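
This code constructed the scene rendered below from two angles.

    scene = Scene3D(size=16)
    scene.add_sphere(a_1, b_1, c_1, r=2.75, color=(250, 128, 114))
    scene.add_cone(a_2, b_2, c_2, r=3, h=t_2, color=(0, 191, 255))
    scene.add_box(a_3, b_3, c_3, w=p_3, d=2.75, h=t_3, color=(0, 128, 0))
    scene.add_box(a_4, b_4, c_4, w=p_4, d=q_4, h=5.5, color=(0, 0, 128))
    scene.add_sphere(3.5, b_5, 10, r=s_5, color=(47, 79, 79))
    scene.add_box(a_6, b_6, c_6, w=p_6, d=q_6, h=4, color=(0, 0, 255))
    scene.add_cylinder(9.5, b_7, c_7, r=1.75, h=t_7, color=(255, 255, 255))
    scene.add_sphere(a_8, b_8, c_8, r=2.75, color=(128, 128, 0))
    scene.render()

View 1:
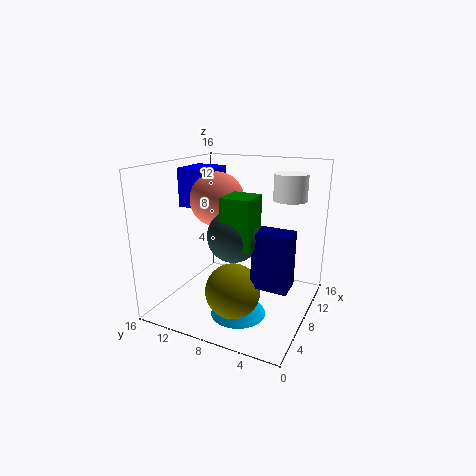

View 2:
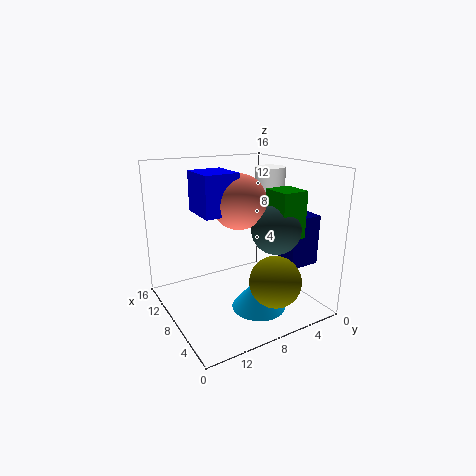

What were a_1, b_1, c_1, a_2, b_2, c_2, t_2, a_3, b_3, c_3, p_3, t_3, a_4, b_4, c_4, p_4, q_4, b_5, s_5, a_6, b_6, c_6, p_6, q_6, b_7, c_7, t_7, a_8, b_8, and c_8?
a_1 = 5.75, b_1 = 9.25, c_1 = 12.75, a_2 = 5.5, b_2 = 6.75, c_2 = 0.25, t_2 = 3.75, a_3 = 1.75, b_3 = 4, c_3 = 9.25, p_3 = 3, t_3 = 4.75, a_4 = 3, b_4 = 0.75, c_4 = 5.25, p_4 = 2.5, q_4 = 3.5, b_5 = 6.25, s_5 = 2.5, a_6 = 4.75, b_6 = 9.75, c_6 = 11.75, p_6 = 4, q_6 = 3.5, b_7 = 2.75, c_7 = 12.5, t_7 = 2.75, a_8 = 3.25, b_8 = 6.25, c_8 = 4.25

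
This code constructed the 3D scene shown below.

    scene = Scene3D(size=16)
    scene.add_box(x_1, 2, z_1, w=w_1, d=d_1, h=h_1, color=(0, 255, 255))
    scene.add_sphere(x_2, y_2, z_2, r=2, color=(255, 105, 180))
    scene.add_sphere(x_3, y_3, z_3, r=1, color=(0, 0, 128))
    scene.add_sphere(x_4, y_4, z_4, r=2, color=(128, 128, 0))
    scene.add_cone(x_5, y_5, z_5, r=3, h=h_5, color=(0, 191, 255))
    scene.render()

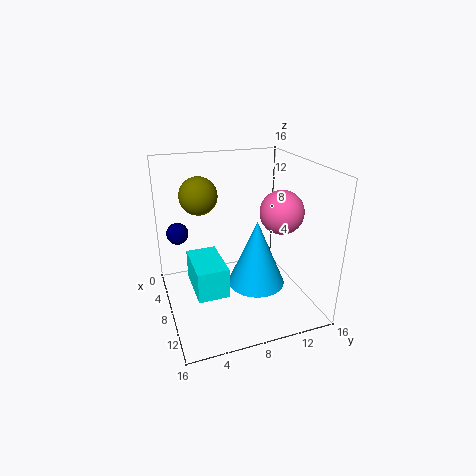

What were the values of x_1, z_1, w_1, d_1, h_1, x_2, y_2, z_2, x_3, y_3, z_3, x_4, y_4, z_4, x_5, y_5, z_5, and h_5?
x_1 = 9
z_1 = 5
w_1 = 5
d_1 = 3
h_1 = 3
x_2 = 14
y_2 = 10
z_2 = 13
x_3 = 11
y_3 = 1
z_3 = 11
x_4 = 7
y_4 = 4
z_4 = 13
x_5 = 11
y_5 = 9
z_5 = 4
h_5 = 7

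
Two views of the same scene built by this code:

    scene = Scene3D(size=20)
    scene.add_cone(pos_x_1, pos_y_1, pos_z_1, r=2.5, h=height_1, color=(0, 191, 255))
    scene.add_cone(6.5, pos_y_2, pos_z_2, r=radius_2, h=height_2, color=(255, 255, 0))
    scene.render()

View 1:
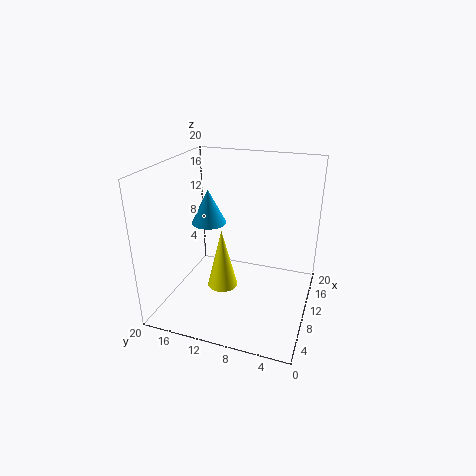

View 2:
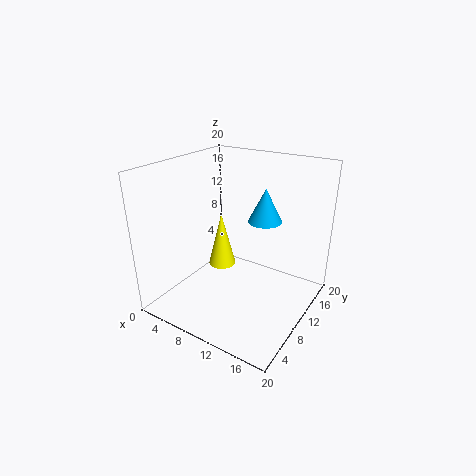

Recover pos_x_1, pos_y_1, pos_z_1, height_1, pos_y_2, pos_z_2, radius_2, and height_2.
pos_x_1 = 11.5, pos_y_1 = 15, pos_z_1 = 11, height_1 = 5, pos_y_2 = 11, pos_z_2 = 4.5, radius_2 = 2, height_2 = 8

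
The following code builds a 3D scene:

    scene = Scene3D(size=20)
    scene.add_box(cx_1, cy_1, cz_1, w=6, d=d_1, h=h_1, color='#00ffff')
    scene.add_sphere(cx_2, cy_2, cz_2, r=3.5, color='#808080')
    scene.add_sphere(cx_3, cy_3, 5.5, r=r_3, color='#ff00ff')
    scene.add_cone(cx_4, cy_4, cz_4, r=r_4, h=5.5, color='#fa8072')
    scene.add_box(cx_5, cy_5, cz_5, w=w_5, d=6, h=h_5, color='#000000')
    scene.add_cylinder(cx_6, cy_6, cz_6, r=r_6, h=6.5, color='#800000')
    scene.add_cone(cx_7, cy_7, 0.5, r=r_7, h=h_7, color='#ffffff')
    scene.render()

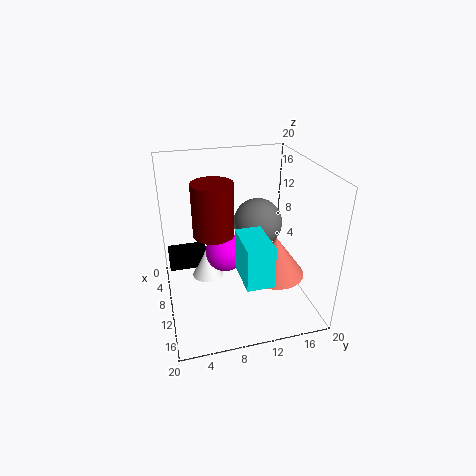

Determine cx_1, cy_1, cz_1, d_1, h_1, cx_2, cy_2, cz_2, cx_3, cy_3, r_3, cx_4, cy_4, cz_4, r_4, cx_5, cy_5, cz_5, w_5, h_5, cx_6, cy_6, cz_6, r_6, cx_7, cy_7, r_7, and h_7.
cx_1 = 12; cy_1 = 9; cz_1 = 7; d_1 = 3.5; h_1 = 5.5; cx_2 = 8; cy_2 = 13.5; cz_2 = 11; cx_3 = 6; cy_3 = 9; r_3 = 3; cx_4 = 13; cy_4 = 14.5; cz_4 = 5.5; r_4 = 4; cx_5 = 1; cy_5 = 0.5; cz_5 = 2; w_5 = 3; h_5 = 3; cx_6 = 13.5; cy_6 = 6; cz_6 = 13; r_6 = 2.5; cx_7 = 4; cy_7 = 6.5; r_7 = 2.5; h_7 = 5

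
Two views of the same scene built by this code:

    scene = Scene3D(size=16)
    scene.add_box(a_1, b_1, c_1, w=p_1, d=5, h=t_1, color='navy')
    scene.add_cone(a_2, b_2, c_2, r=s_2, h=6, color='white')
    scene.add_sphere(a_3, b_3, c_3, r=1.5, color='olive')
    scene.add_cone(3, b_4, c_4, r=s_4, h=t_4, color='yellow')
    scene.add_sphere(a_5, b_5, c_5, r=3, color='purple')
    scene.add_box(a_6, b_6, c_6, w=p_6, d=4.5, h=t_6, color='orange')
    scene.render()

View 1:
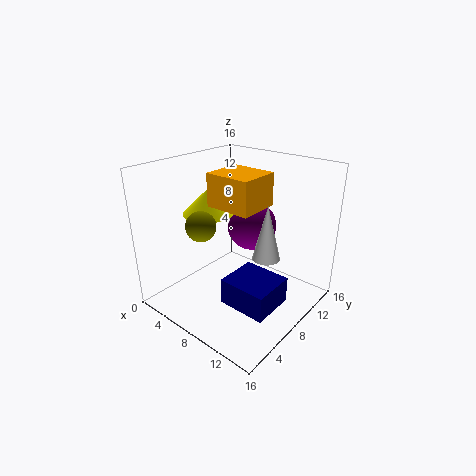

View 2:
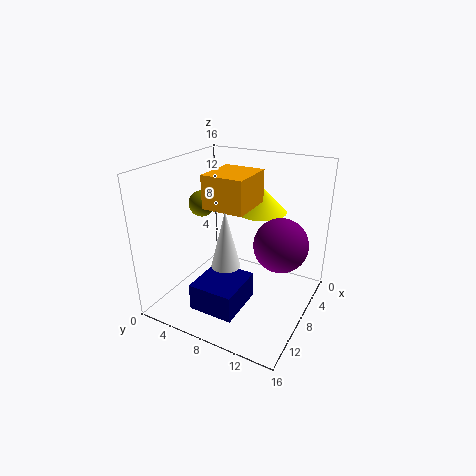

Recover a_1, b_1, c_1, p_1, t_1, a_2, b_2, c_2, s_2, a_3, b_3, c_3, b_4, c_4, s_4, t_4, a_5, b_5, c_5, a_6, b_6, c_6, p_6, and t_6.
a_1 = 8; b_1 = 5; c_1 = 1; p_1 = 5.5; t_1 = 3; a_2 = 11.5; b_2 = 8.5; c_2 = 6.5; s_2 = 1.5; a_3 = 7.5; b_3 = 3; c_3 = 11; b_4 = 8.5; c_4 = 9.5; s_4 = 3; t_4 = 3; a_5 = 6.5; b_5 = 12.5; c_5 = 7.5; a_6 = 6; b_6 = 5.5; c_6 = 12; p_6 = 5; t_6 = 3.5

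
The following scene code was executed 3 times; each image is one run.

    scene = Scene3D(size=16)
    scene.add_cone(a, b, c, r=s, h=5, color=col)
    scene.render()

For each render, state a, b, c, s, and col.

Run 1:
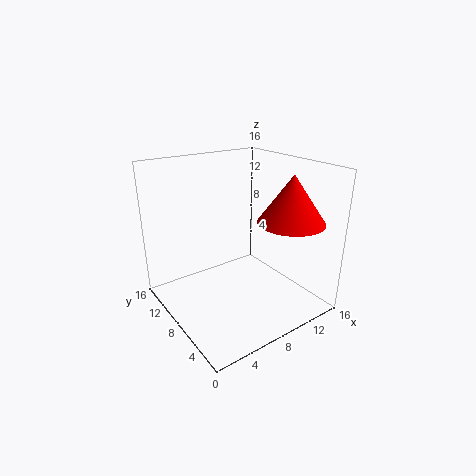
a = 11.5; b = 3.5; c = 10.5; s = 3.5; col = 'red'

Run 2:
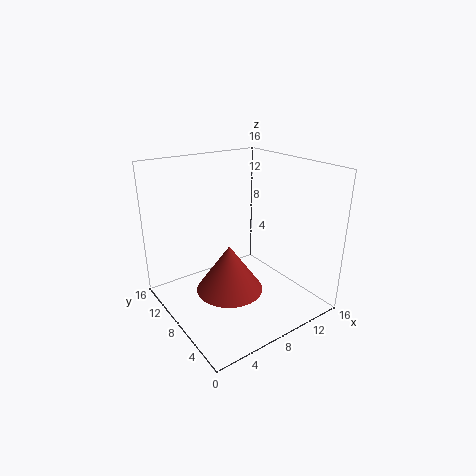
a = 5.5; b = 6; c = 3.5; s = 3.5; col = 'brown'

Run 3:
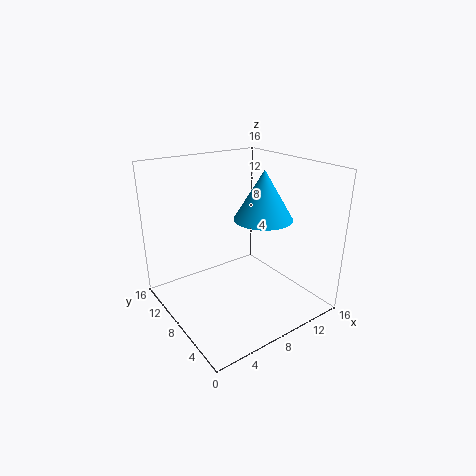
a = 9; b = 5; c = 11; s = 3; col = 'deepskyblue'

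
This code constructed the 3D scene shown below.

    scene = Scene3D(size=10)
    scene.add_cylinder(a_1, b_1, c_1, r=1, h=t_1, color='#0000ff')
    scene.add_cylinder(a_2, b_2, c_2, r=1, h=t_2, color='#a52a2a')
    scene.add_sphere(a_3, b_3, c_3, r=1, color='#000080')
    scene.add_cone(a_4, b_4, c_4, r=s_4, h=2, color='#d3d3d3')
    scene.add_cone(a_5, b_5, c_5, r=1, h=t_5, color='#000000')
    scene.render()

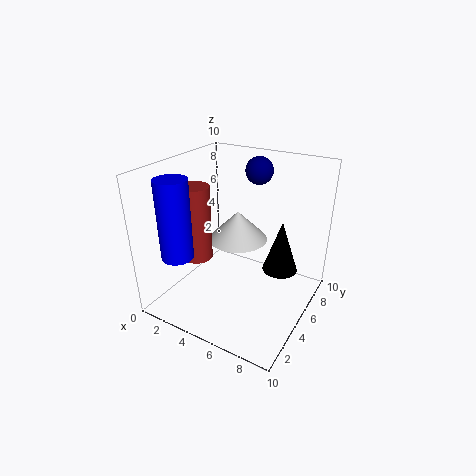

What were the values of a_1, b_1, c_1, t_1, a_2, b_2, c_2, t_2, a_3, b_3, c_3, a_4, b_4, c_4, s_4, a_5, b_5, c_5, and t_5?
a_1 = 3; b_1 = 1; c_1 = 5; t_1 = 5; a_2 = 3; b_2 = 3; c_2 = 4; t_2 = 5; a_3 = 5; b_3 = 8; c_3 = 9; a_4 = 5; b_4 = 5; c_4 = 5; s_4 = 2; a_5 = 9; b_5 = 3; c_5 = 5; t_5 = 3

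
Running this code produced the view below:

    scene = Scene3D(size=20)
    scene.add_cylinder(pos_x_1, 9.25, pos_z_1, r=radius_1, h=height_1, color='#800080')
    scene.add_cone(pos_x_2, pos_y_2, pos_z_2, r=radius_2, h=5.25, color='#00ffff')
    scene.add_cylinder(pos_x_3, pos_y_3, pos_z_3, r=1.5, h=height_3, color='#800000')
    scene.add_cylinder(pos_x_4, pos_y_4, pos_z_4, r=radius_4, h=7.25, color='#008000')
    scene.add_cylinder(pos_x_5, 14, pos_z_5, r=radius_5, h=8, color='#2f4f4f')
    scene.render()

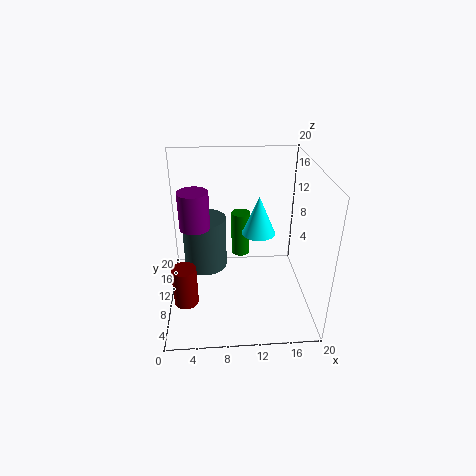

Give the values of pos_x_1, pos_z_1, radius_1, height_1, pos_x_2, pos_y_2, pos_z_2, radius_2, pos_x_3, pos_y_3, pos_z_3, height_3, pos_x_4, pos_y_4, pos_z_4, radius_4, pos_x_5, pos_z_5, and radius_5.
pos_x_1 = 4.25
pos_z_1 = 12.25
radius_1 = 2
height_1 = 5
pos_x_2 = 12.75
pos_y_2 = 9.5
pos_z_2 = 11
radius_2 = 2.25
pos_x_3 = 3
pos_y_3 = 3.25
pos_z_3 = 5
height_3 = 5
pos_x_4 = 11
pos_y_4 = 17.5
pos_z_4 = 3
radius_4 = 1.5
pos_x_5 = 5.25
pos_z_5 = 3.25
radius_5 = 3.25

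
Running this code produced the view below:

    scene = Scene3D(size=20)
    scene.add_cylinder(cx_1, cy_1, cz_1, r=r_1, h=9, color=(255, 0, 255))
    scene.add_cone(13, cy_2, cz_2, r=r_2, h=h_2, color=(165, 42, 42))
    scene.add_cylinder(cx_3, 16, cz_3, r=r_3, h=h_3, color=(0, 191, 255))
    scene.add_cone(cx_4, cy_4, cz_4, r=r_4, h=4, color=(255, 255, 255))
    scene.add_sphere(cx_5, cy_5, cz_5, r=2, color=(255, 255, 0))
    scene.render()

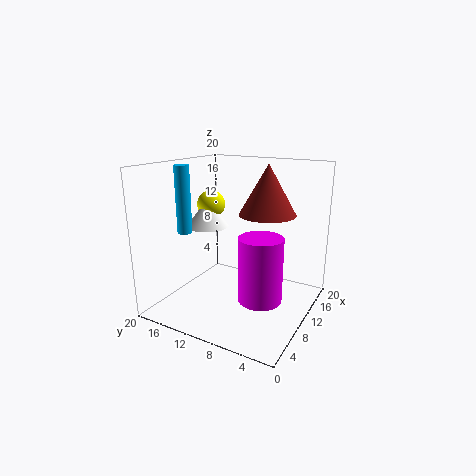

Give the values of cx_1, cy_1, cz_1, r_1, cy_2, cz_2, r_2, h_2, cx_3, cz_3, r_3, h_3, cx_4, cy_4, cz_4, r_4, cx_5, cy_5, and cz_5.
cx_1 = 9; cy_1 = 6; cz_1 = 2; r_1 = 3; cy_2 = 7; cz_2 = 13; r_2 = 4; h_2 = 7; cx_3 = 6; cz_3 = 11; r_3 = 1; h_3 = 9; cx_4 = 10; cy_4 = 15; cz_4 = 11; r_4 = 3; cx_5 = 11; cy_5 = 15; cz_5 = 14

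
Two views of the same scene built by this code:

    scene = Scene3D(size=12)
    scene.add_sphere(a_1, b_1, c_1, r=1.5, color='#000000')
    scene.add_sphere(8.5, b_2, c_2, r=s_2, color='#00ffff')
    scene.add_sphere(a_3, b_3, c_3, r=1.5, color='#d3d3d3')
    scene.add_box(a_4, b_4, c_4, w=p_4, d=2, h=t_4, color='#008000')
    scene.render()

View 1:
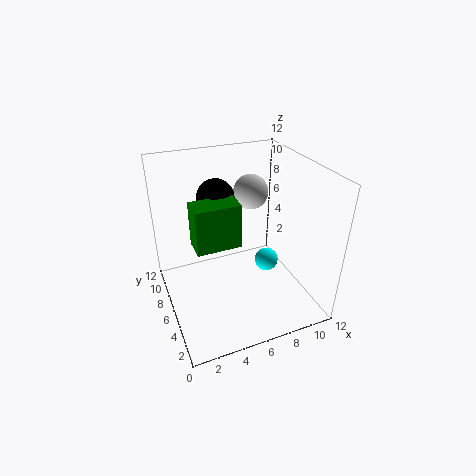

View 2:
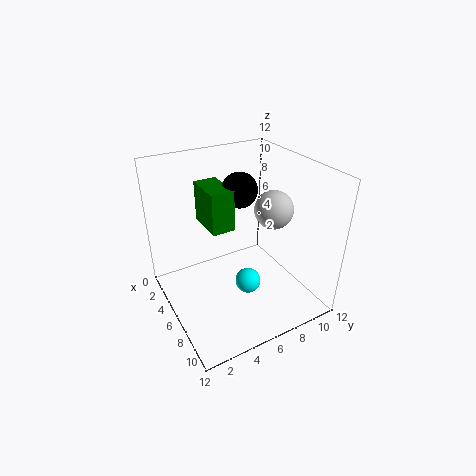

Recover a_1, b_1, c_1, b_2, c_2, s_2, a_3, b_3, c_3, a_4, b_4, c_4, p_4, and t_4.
a_1 = 4.5
b_1 = 7
c_1 = 9.5
b_2 = 5.5
c_2 = 3.5
s_2 = 1
a_3 = 8
b_3 = 8
c_3 = 9
a_4 = 2
b_4 = 4
c_4 = 6.5
p_4 = 3.5
t_4 = 3.5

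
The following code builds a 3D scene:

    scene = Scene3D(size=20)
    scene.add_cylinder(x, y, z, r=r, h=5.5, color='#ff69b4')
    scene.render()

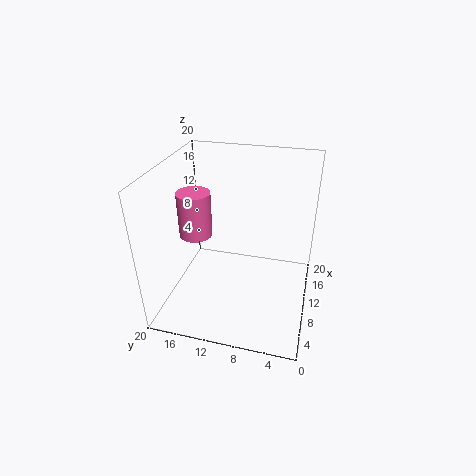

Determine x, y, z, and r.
x = 5
y = 14
z = 13
r = 2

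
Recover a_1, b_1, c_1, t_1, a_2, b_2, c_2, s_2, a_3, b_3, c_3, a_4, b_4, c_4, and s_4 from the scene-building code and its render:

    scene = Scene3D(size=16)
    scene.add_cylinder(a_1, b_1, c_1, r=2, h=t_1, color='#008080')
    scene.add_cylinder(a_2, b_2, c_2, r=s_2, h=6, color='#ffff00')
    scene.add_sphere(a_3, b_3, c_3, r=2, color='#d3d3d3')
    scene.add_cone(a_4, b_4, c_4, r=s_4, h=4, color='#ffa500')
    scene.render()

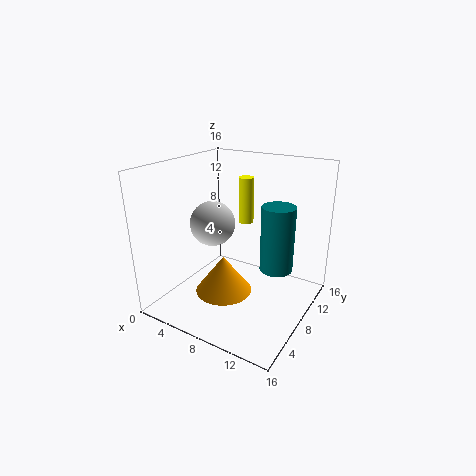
a_1 = 11; b_1 = 12; c_1 = 3; t_1 = 8; a_2 = 5; b_2 = 15; c_2 = 7; s_2 = 1; a_3 = 9; b_3 = 2; c_3 = 12; a_4 = 8; b_4 = 5; c_4 = 3; s_4 = 3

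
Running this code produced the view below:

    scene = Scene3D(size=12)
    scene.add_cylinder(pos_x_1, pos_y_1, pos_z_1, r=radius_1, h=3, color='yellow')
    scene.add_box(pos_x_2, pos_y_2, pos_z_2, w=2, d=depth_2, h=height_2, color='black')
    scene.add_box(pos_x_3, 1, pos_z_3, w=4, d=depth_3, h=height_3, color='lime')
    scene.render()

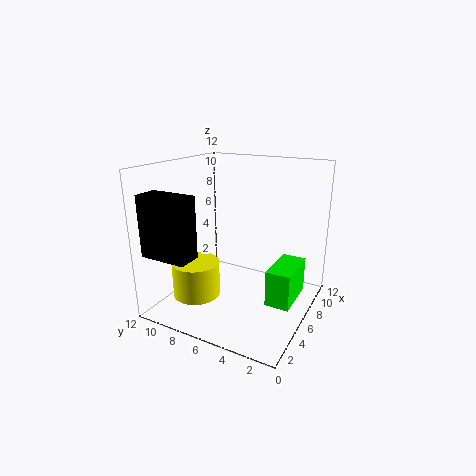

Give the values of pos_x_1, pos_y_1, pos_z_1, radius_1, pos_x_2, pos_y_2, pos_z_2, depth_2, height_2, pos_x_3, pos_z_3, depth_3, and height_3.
pos_x_1 = 4; pos_y_1 = 9; pos_z_1 = 1; radius_1 = 2; pos_x_2 = 1; pos_y_2 = 8; pos_z_2 = 5; depth_2 = 4; height_2 = 5; pos_x_3 = 5; pos_z_3 = 1; depth_3 = 2; height_3 = 3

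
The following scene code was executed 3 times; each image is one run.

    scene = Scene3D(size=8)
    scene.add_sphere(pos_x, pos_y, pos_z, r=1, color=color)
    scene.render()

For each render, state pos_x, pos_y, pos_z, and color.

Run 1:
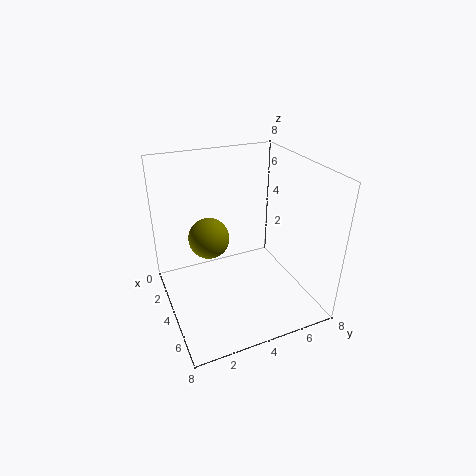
pos_x = 5, pos_y = 2, pos_z = 5, color = 'olive'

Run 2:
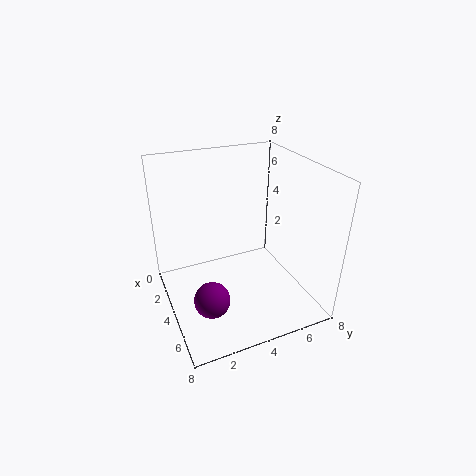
pos_x = 5, pos_y = 2, pos_z = 1, color = 'purple'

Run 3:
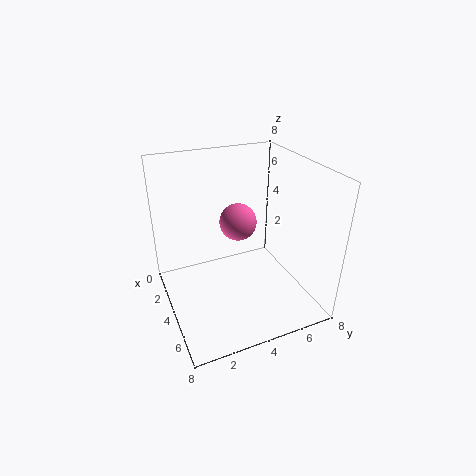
pos_x = 4, pos_y = 4, pos_z = 5, color = 'hotpink'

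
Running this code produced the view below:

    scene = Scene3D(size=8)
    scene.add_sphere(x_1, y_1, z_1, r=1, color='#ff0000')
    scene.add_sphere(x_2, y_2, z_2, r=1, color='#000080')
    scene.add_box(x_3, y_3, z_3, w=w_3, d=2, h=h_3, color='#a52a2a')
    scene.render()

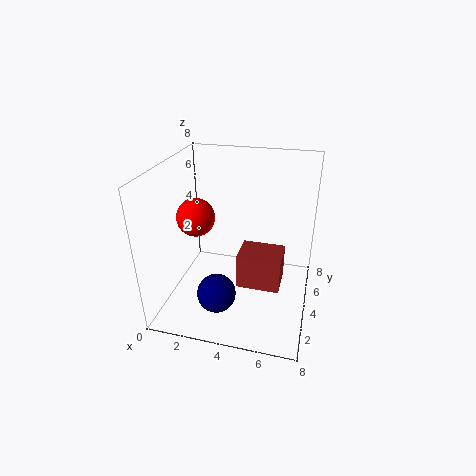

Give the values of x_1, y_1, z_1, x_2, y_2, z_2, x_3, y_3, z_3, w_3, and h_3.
x_1 = 2; y_1 = 3; z_1 = 5.5; x_2 = 3.5; y_2 = 1.5; z_2 = 2; x_3 = 4; y_3 = 3.5; z_3 = 1; w_3 = 2.5; h_3 = 2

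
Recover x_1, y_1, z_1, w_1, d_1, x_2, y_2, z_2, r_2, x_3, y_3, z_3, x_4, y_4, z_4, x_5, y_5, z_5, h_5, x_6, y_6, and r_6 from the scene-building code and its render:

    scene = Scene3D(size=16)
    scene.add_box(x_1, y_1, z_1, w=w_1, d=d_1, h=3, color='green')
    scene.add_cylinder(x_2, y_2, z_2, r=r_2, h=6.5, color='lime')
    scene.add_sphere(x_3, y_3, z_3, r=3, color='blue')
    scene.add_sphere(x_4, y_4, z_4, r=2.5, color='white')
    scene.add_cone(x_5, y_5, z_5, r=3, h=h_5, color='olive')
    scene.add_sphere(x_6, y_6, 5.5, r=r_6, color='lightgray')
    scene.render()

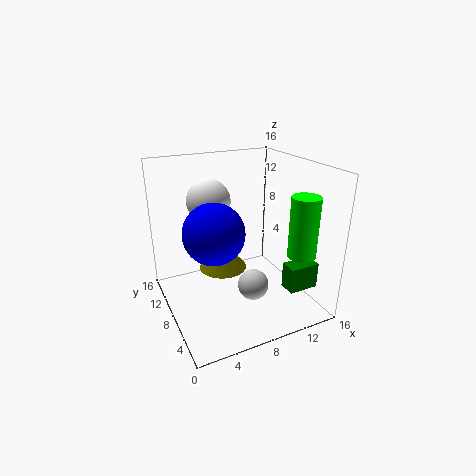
x_1 = 12.5
y_1 = 3.5
z_1 = 2
w_1 = 3.5
d_1 = 2
x_2 = 13
y_2 = 3
z_2 = 7
r_2 = 1.5
x_3 = 4
y_3 = 5
z_3 = 10.5
x_4 = 6
y_4 = 11.5
z_4 = 11.5
x_5 = 8
y_5 = 12.5
z_5 = 2
h_5 = 3.5
x_6 = 7
y_6 = 2.5
r_6 = 1.5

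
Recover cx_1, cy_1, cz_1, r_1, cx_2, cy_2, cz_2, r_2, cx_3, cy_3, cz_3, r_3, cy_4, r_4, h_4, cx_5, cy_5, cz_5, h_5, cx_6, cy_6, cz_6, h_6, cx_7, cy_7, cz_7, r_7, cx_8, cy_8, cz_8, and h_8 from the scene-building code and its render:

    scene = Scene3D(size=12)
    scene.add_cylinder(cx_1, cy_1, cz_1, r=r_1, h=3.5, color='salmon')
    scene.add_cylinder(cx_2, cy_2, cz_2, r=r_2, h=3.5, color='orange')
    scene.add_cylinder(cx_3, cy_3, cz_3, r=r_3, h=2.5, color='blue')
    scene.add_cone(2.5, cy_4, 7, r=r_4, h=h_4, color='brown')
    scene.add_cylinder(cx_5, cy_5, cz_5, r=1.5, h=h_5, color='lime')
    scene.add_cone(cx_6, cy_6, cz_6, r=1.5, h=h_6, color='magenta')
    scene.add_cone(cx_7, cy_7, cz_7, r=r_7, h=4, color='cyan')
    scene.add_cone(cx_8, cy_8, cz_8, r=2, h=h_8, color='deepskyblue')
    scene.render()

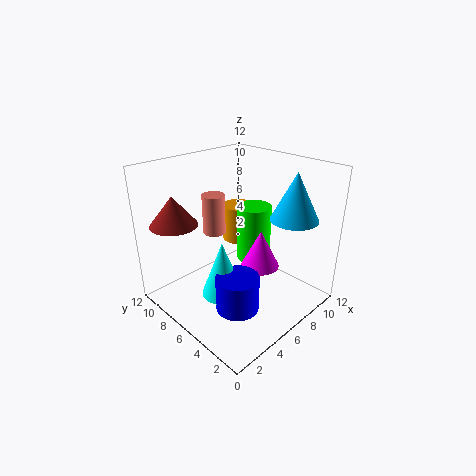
cx_1 = 6
cy_1 = 9
cz_1 = 5.5
r_1 = 1
cx_2 = 9.5
cy_2 = 9.5
cz_2 = 3.5
r_2 = 1.5
cx_3 = 2
cy_3 = 2
cz_3 = 3.5
r_3 = 1.5
cy_4 = 10
r_4 = 2
h_4 = 2.5
cx_5 = 8.5
cy_5 = 6.5
cz_5 = 3
h_5 = 5
cx_6 = 6
cy_6 = 3.5
cz_6 = 4.5
h_6 = 3
cx_7 = 2
cy_7 = 3.5
cz_7 = 4
r_7 = 1.5
cx_8 = 9.5
cy_8 = 3
cz_8 = 7.5
h_8 = 4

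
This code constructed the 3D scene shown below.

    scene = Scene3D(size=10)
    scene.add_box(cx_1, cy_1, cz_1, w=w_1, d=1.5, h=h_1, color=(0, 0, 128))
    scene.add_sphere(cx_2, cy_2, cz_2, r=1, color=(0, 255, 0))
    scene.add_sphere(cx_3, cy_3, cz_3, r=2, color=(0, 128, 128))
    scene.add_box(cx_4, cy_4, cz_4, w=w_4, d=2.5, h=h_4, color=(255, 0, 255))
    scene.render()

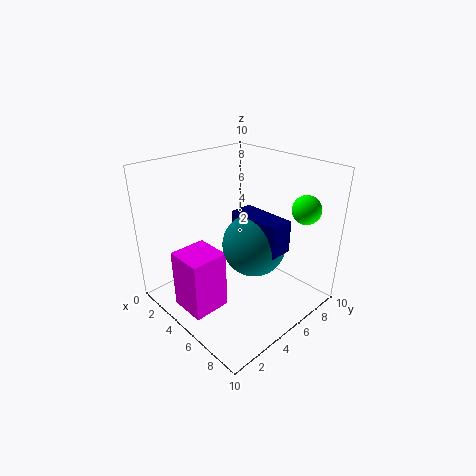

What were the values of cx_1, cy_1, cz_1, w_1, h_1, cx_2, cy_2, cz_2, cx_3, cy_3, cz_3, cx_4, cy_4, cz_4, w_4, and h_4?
cx_1 = 5.5, cy_1 = 4, cz_1 = 5.5, w_1 = 3.5, h_1 = 2, cx_2 = 8, cy_2 = 8.5, cz_2 = 7, cx_3 = 7, cy_3 = 4.5, cz_3 = 5.5, cx_4 = 3.5, cy_4 = 0.5, cz_4 = 1, w_4 = 2.5, h_4 = 4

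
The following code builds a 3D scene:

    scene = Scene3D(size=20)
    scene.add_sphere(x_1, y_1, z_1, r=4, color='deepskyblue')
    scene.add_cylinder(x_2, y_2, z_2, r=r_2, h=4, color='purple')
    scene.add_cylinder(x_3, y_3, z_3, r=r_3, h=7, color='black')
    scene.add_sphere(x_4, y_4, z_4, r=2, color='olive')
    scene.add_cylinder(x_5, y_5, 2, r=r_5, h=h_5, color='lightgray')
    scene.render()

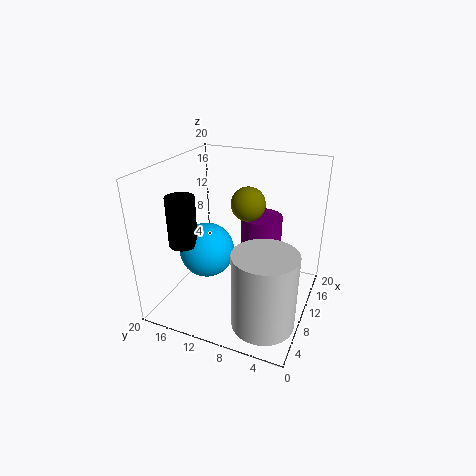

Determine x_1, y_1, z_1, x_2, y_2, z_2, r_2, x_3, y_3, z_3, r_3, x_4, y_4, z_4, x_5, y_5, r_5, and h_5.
x_1 = 10
y_1 = 15
z_1 = 7
x_2 = 14
y_2 = 8
z_2 = 8
r_2 = 3
x_3 = 7
y_3 = 17
z_3 = 9
r_3 = 2
x_4 = 6
y_4 = 7
z_4 = 17
x_5 = 4
y_5 = 4
r_5 = 4
h_5 = 10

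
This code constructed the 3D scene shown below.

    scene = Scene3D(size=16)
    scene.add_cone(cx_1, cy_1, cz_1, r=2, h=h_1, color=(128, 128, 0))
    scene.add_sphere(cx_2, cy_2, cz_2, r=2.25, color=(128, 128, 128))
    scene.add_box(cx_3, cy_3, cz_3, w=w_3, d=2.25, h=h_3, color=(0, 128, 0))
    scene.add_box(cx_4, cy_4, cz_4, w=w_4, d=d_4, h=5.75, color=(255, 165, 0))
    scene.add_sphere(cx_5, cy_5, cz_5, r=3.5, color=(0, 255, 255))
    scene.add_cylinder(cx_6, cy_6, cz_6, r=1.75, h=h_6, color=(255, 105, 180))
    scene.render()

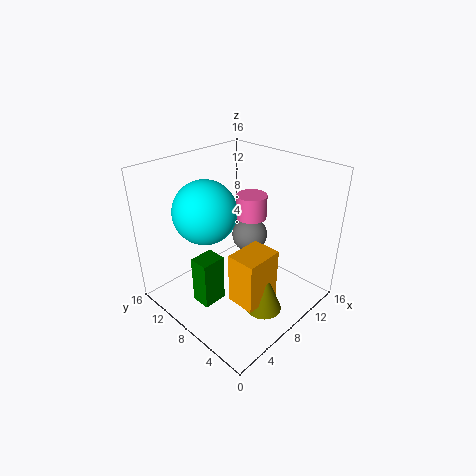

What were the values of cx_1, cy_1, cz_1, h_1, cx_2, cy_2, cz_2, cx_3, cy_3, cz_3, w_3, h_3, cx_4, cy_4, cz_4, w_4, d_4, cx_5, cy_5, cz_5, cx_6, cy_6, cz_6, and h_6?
cx_1 = 7.75; cy_1 = 3.75; cz_1 = 0.75; h_1 = 5; cx_2 = 13; cy_2 = 10.75; cz_2 = 5.25; cx_3 = 3; cy_3 = 8; cz_3 = 1; w_3 = 2.75; h_3 = 5.5; cx_4 = 5; cy_4 = 3.25; cz_4 = 2; w_4 = 4.25; d_4 = 3.25; cx_5 = 5.75; cy_5 = 10.75; cz_5 = 11; cx_6 = 11; cy_6 = 8.75; cz_6 = 9.25; h_6 = 2.75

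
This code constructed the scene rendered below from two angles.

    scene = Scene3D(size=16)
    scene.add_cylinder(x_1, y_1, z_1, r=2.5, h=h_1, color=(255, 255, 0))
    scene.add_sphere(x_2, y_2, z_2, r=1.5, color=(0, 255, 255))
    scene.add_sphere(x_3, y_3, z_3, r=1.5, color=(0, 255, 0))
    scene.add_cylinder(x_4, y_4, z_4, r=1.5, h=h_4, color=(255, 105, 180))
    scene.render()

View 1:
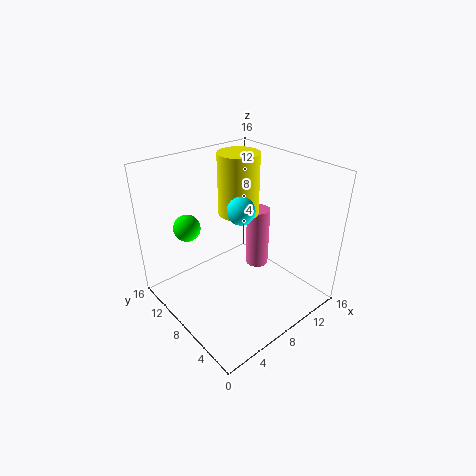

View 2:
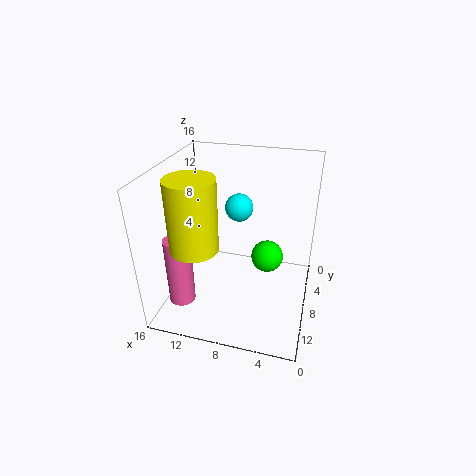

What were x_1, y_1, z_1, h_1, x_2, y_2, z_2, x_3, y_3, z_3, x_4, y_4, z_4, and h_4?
x_1 = 11.5; y_1 = 12; z_1 = 8.5; h_1 = 7.5; x_2 = 8; y_2 = 7.5; z_2 = 11.5; x_3 = 4; y_3 = 12; z_3 = 9; x_4 = 14; y_4 = 11; z_4 = 0.5; h_4 = 8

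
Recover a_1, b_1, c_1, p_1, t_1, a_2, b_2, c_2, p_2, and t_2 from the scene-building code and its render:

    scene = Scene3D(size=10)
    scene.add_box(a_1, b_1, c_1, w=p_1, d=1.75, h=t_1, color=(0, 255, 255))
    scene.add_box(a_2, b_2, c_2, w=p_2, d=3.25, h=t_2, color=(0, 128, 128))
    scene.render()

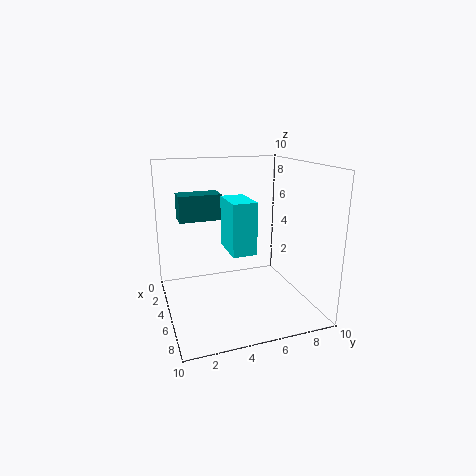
a_1 = 2.5, b_1 = 4.5, c_1 = 3.75, p_1 = 3, t_1 = 3.75, a_2 = 0.25, b_2 = 1.5, c_2 = 5.5, p_2 = 1.75, t_2 = 2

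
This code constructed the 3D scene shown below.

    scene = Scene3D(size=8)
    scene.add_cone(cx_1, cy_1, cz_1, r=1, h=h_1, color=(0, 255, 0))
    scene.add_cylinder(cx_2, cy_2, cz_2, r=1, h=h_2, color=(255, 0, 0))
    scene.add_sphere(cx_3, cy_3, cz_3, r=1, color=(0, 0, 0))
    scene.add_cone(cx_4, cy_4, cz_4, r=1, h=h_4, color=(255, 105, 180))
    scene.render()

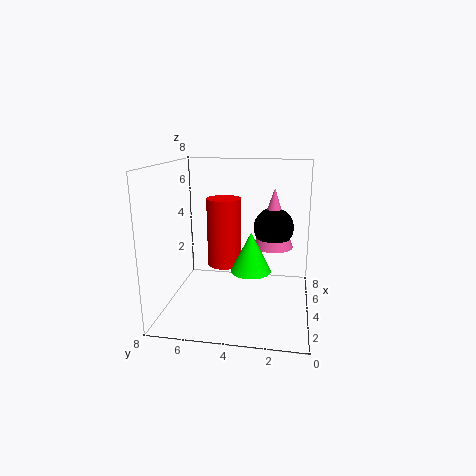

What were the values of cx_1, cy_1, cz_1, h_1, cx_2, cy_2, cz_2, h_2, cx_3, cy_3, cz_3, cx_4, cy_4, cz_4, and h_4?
cx_1 = 2
cy_1 = 3
cz_1 = 3
h_1 = 2
cx_2 = 5
cy_2 = 5
cz_2 = 2
h_2 = 4
cx_3 = 3
cy_3 = 2
cz_3 = 5
cx_4 = 3
cy_4 = 2
cz_4 = 4
h_4 = 3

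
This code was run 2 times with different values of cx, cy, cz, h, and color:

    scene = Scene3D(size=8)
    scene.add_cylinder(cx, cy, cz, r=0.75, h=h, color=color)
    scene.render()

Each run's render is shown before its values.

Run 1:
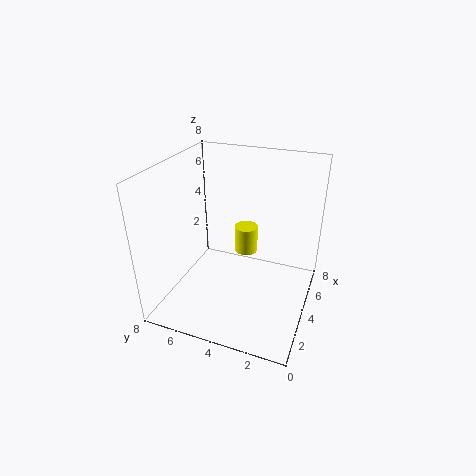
cx = 6.75
cy = 4.5
cz = 1.5
h = 1.75
color = 'yellow'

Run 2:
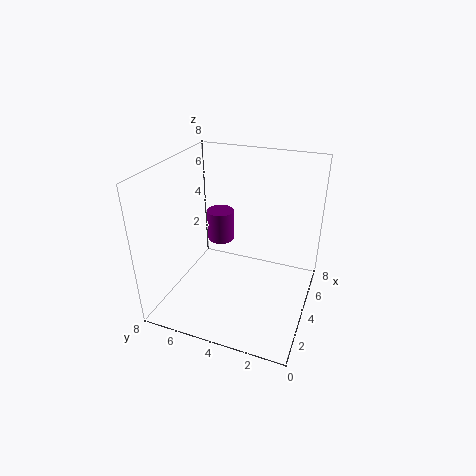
cx = 4.5
cy = 5.25
cz = 3.5
h = 1.75
color = 'purple'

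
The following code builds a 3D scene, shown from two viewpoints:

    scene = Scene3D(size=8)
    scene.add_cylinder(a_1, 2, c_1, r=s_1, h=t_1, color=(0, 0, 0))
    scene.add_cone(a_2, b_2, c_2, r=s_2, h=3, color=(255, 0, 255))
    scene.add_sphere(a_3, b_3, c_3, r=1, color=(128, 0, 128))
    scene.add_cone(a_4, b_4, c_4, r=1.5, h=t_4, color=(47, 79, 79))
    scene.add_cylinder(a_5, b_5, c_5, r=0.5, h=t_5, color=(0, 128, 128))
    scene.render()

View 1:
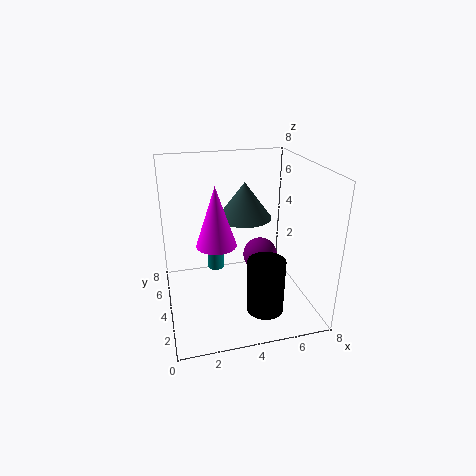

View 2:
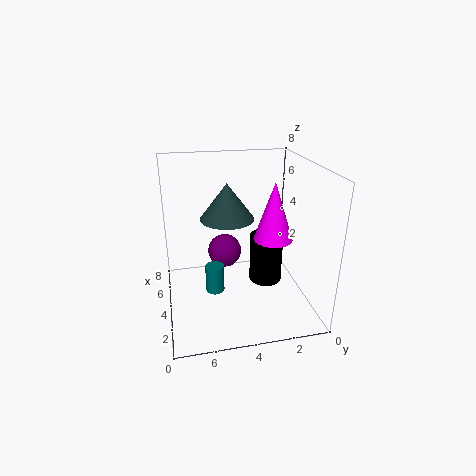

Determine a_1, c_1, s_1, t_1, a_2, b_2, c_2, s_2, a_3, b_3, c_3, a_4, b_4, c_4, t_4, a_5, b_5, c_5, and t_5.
a_1 = 5; c_1 = 0.5; s_1 = 1; t_1 = 3; a_2 = 2.5; b_2 = 2.5; c_2 = 4.5; s_2 = 1; a_3 = 5.5; b_3 = 4.5; c_3 = 2.5; a_4 = 4.5; b_4 = 4.5; c_4 = 5; t_4 = 2; a_5 = 3; b_5 = 5.5; c_5 = 1.5; t_5 = 1.5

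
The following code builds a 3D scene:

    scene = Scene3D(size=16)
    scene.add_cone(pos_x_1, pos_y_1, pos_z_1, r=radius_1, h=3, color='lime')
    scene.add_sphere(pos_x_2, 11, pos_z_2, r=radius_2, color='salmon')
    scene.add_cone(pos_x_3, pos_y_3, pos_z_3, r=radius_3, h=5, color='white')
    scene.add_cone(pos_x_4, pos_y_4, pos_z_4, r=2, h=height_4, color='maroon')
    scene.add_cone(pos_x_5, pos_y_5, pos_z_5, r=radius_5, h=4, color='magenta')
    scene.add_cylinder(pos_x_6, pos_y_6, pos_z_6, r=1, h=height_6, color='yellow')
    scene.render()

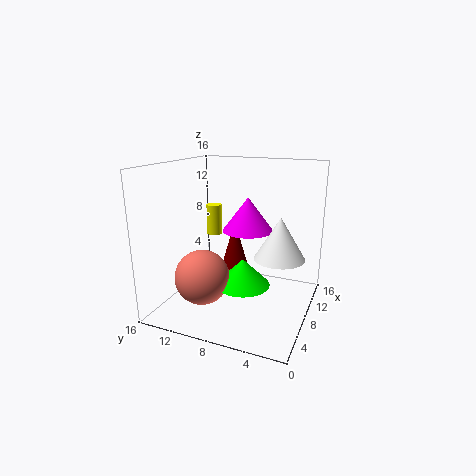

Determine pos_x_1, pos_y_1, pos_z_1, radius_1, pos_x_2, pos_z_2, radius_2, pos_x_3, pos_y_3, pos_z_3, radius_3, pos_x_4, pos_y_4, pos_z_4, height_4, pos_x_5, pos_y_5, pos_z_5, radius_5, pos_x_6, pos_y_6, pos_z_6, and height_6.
pos_x_1 = 7, pos_y_1 = 7, pos_z_1 = 3, radius_1 = 3, pos_x_2 = 5, pos_z_2 = 4, radius_2 = 3, pos_x_3 = 11, pos_y_3 = 4, pos_z_3 = 5, radius_3 = 3, pos_x_4 = 14, pos_y_4 = 11, pos_z_4 = 1, height_4 = 7, pos_x_5 = 11, pos_y_5 = 8, pos_z_5 = 8, radius_5 = 3, pos_x_6 = 14, pos_y_6 = 14, pos_z_6 = 6, height_6 = 4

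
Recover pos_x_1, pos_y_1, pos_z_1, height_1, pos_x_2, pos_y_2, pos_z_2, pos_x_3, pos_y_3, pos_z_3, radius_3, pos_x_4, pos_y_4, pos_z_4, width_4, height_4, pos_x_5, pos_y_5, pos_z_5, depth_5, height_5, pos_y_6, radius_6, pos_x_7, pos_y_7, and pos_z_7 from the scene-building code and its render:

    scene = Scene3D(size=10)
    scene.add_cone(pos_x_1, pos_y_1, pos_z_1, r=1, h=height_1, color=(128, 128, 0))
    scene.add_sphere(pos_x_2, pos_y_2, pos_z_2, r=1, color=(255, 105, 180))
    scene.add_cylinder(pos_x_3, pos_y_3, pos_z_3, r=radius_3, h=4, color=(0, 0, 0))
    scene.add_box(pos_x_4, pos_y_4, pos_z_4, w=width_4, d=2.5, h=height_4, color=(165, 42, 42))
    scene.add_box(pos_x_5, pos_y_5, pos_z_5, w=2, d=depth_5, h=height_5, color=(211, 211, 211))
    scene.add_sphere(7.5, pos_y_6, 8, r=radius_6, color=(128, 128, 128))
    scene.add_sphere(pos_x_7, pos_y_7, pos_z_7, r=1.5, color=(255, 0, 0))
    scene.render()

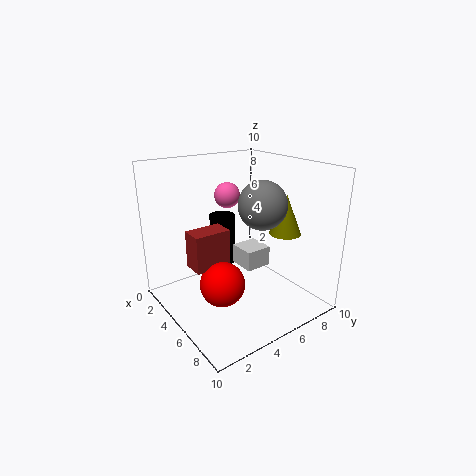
pos_x_1 = 8; pos_y_1 = 6.5; pos_z_1 = 6; height_1 = 2.5; pos_x_2 = 1.5; pos_y_2 = 6.5; pos_z_2 = 7; pos_x_3 = 1.5; pos_y_3 = 6; pos_z_3 = 1.5; radius_3 = 1; pos_x_4 = 4; pos_y_4 = 1.5; pos_z_4 = 3.5; width_4 = 1.5; height_4 = 2.5; pos_x_5 = 3; pos_y_5 = 6; pos_z_5 = 2; depth_5 = 2; height_5 = 1.5; pos_y_6 = 5; radius_6 = 1.5; pos_x_7 = 6; pos_y_7 = 3; pos_z_7 = 2.5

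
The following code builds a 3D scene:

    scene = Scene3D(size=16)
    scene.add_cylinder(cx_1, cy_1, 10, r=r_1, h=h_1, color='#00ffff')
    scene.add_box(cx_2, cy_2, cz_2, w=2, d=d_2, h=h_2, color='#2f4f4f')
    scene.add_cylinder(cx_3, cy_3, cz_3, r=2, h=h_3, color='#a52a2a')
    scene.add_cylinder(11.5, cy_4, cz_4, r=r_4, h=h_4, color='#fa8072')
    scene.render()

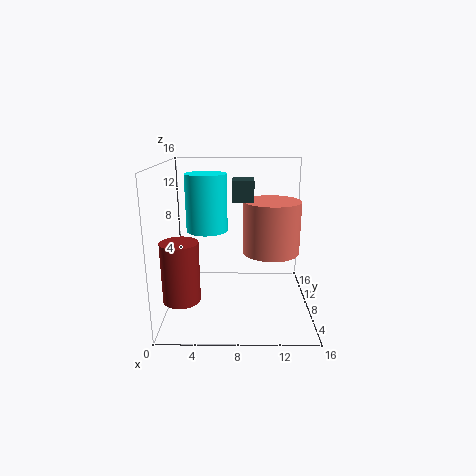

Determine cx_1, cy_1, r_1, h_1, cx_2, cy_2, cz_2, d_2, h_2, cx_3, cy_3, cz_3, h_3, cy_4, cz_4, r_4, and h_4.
cx_1 = 5, cy_1 = 4.5, r_1 = 2, h_1 = 5.5, cx_2 = 7.5, cy_2 = 3, cz_2 = 13, d_2 = 2.5, h_2 = 2, cx_3 = 2, cy_3 = 5, cz_3 = 2, h_3 = 6.5, cy_4 = 6.5, cz_4 = 7, r_4 = 3, h_4 = 5.5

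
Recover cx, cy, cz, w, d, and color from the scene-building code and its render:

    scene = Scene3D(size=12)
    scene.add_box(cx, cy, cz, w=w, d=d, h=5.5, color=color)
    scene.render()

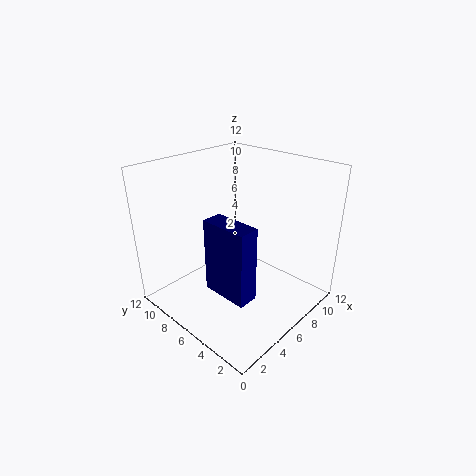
cx = 1.5
cy = 1.5
cz = 4
w = 1.5
d = 3.5
color = 'navy'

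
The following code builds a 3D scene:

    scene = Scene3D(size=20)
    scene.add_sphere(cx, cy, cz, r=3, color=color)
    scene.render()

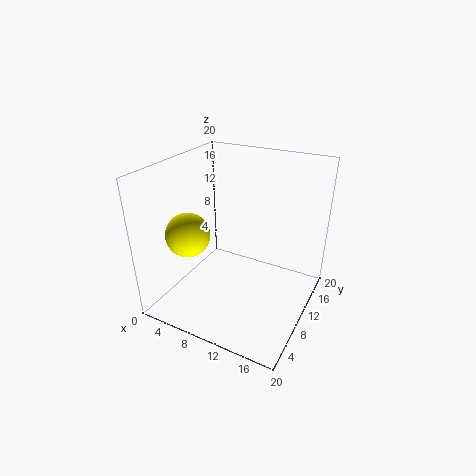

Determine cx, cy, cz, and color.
cx = 4.5, cy = 6, cz = 11, color = 'yellow'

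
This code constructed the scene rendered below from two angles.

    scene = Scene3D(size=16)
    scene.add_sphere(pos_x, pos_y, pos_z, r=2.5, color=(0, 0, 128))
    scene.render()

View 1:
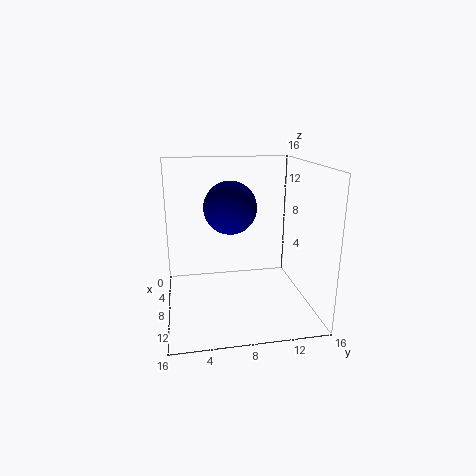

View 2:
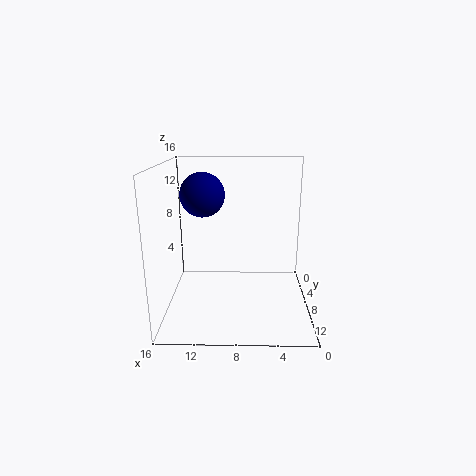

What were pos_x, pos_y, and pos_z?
pos_x = 12, pos_y = 6.5, pos_z = 12.5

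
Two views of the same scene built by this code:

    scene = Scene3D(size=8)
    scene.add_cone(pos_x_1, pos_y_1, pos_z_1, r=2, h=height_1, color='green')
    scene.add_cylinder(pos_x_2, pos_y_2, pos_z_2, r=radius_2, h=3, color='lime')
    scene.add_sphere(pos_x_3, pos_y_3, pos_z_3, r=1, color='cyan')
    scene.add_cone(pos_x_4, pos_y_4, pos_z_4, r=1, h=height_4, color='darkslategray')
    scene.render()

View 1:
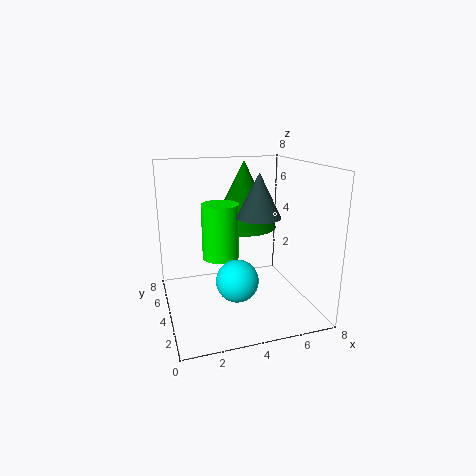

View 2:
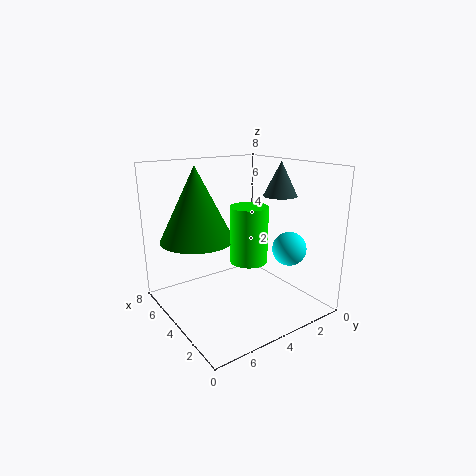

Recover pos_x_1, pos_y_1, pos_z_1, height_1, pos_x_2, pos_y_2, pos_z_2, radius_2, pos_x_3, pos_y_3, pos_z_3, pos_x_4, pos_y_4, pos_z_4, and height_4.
pos_x_1 = 5, pos_y_1 = 6, pos_z_1 = 4, height_1 = 4, pos_x_2 = 3, pos_y_2 = 4, pos_z_2 = 3, radius_2 = 1, pos_x_3 = 3, pos_y_3 = 1, pos_z_3 = 3, pos_x_4 = 4, pos_y_4 = 1, pos_z_4 = 6, height_4 = 2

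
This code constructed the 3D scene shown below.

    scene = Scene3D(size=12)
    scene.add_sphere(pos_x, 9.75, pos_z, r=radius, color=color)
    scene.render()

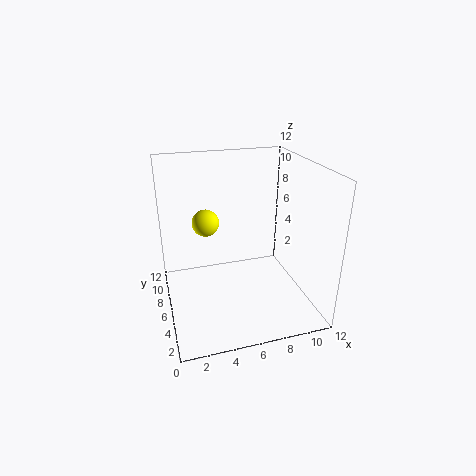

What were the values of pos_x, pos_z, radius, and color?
pos_x = 4; pos_z = 6; radius = 1.25; color = 'yellow'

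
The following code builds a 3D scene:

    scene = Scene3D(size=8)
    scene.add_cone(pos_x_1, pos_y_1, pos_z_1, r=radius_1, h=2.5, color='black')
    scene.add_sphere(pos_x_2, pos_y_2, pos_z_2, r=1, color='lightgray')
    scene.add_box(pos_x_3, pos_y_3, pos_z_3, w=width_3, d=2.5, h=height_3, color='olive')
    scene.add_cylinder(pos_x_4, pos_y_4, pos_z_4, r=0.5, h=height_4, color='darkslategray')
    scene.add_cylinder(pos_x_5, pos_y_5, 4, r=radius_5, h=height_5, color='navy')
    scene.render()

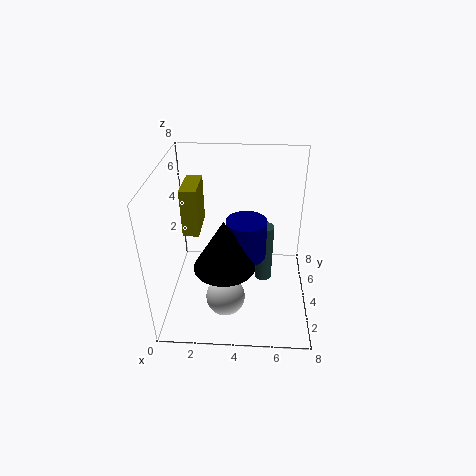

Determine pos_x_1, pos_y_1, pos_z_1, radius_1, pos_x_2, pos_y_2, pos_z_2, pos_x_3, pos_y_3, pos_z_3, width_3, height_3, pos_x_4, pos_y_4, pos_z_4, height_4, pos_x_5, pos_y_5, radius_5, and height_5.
pos_x_1 = 3.5
pos_y_1 = 1.5
pos_z_1 = 4
radius_1 = 1.5
pos_x_2 = 3.5
pos_y_2 = 1.5
pos_z_2 = 2
pos_x_3 = 0.5
pos_y_3 = 5.5
pos_z_3 = 3
width_3 = 1
height_3 = 3
pos_x_4 = 5.5
pos_y_4 = 4.5
pos_z_4 = 1
height_4 = 3.5
pos_x_5 = 4.5
pos_y_5 = 2.5
radius_5 = 1
height_5 = 2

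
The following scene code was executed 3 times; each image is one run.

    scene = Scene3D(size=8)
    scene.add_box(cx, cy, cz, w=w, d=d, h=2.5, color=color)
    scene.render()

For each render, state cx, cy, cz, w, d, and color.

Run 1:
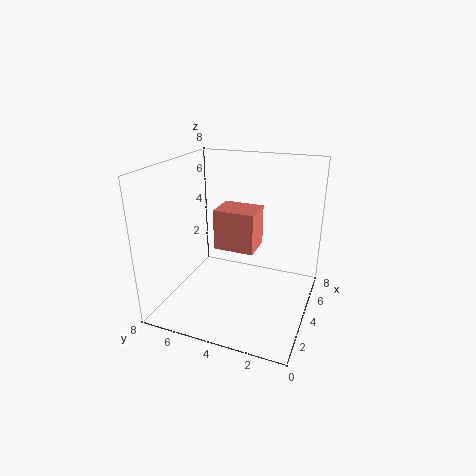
cx = 5, cy = 3.5, cz = 2.5, w = 2, d = 2.5, color = 'salmon'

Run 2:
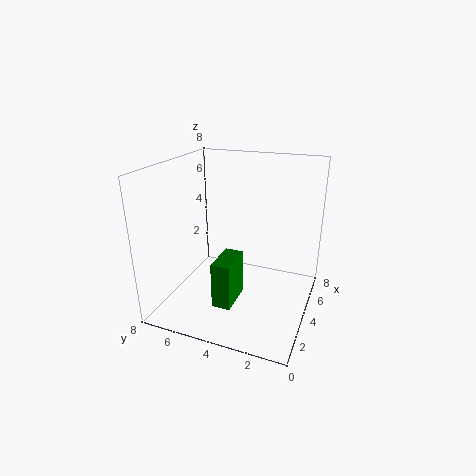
cx = 1.5, cy = 3.5, cz = 1, w = 2, d = 1, color = 'green'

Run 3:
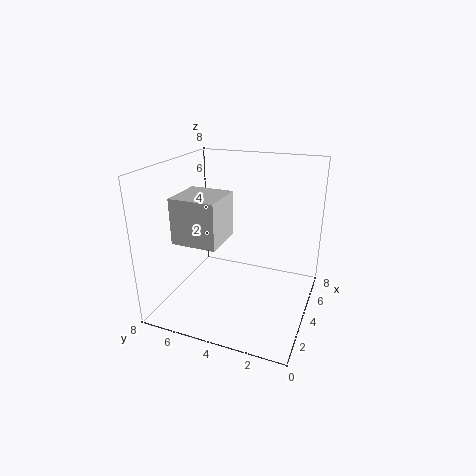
cx = 2, cy = 4.5, cz = 4, w = 2.5, d = 2.5, color = 'lightgray'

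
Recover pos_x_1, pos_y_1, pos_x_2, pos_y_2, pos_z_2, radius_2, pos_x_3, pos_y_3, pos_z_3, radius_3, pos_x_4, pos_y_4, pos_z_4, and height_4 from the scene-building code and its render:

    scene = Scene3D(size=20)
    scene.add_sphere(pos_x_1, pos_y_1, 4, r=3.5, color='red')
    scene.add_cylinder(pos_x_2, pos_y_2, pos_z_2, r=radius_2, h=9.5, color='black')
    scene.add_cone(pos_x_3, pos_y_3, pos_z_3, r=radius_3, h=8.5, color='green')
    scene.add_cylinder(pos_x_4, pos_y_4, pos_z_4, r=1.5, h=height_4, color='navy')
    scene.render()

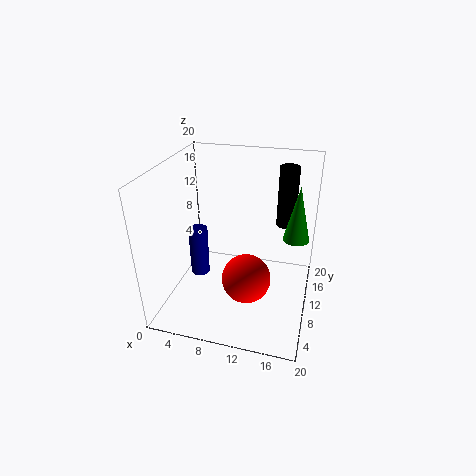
pos_x_1 = 11.5, pos_y_1 = 9, pos_x_2 = 15.5, pos_y_2 = 18.5, pos_z_2 = 8.5, radius_2 = 1.5, pos_x_3 = 17.5, pos_y_3 = 16, pos_z_3 = 7.5, radius_3 = 2, pos_x_4 = 2.5, pos_y_4 = 13.5, pos_z_4 = 0.5, height_4 = 8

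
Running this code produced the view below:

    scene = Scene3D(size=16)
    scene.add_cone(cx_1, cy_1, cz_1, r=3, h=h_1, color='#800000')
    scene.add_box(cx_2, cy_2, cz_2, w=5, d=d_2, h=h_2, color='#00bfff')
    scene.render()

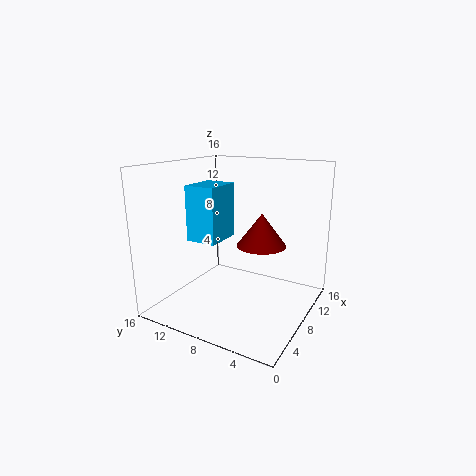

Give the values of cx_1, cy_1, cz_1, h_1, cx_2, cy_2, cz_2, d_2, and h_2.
cx_1 = 12, cy_1 = 7, cz_1 = 6, h_1 = 4, cx_2 = 9, cy_2 = 12, cz_2 = 6, d_2 = 4, h_2 = 7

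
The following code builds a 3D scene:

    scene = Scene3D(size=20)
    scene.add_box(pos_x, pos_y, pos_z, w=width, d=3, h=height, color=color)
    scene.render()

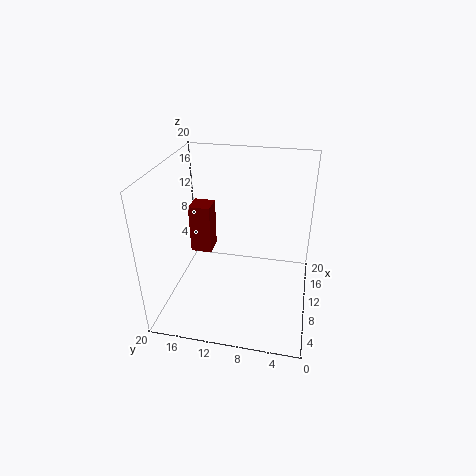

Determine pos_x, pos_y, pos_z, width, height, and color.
pos_x = 10
pos_y = 14
pos_z = 7
width = 3
height = 7
color = 'maroon'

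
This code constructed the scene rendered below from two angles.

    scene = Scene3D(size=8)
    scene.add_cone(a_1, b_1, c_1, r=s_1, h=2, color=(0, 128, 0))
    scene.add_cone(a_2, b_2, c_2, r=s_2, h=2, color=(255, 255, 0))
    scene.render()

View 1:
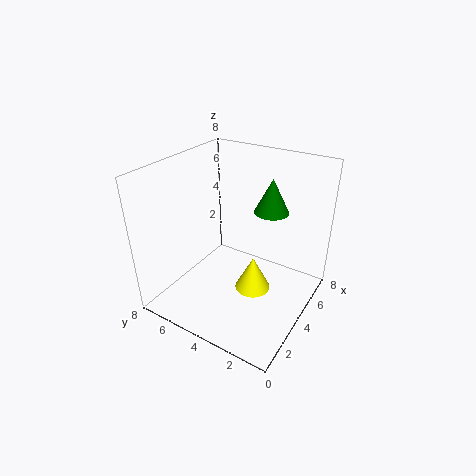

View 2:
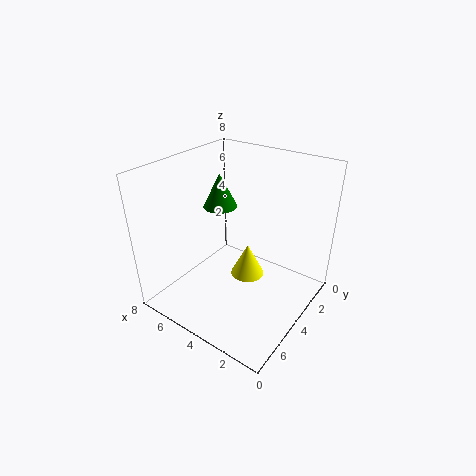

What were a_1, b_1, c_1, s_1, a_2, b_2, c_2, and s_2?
a_1 = 6; b_1 = 3; c_1 = 5; s_1 = 1; a_2 = 4; b_2 = 3; c_2 = 1; s_2 = 1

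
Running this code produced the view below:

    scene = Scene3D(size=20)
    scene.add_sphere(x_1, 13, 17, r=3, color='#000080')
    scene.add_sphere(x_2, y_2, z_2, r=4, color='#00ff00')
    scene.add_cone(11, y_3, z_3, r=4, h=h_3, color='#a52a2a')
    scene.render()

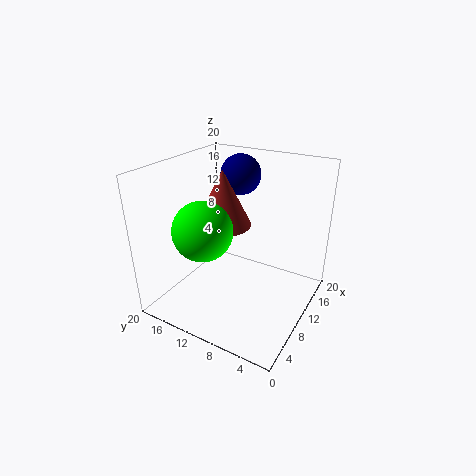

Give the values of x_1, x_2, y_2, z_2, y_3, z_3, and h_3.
x_1 = 16, x_2 = 6, y_2 = 13, z_2 = 12, y_3 = 13, z_3 = 11, h_3 = 8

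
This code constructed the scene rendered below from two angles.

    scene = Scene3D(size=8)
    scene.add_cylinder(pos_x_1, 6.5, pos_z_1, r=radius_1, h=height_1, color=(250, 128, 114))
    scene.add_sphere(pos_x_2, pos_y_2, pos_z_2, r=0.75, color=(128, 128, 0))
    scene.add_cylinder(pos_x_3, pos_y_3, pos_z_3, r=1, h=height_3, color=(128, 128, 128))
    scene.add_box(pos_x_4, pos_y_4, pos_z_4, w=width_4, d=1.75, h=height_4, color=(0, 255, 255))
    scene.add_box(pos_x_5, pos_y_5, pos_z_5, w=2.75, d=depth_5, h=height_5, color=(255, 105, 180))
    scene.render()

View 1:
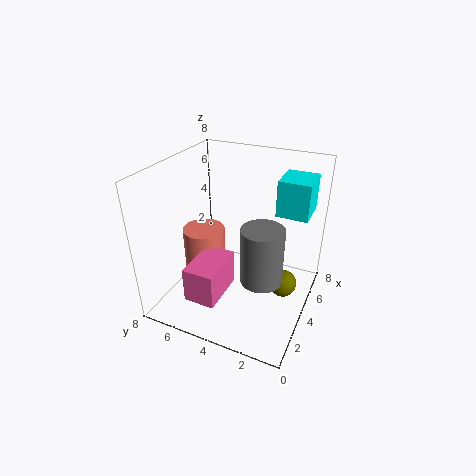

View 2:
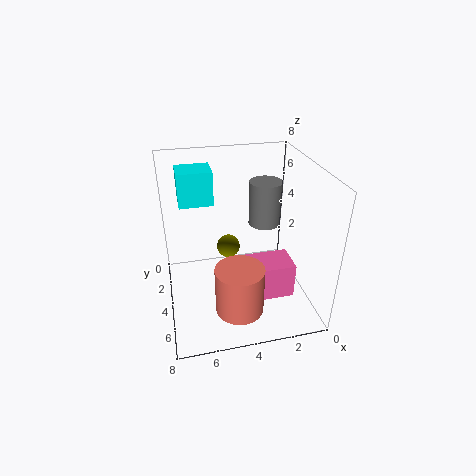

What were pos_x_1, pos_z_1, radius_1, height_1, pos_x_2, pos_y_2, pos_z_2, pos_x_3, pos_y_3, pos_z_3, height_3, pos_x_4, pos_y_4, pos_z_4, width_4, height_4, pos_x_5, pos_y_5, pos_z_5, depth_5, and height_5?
pos_x_1 = 4.5
pos_z_1 = 1.25
radius_1 = 1.25
height_1 = 2.5
pos_x_2 = 4
pos_y_2 = 1.25
pos_z_2 = 1.75
pos_x_3 = 1.75
pos_y_3 = 1.75
pos_z_3 = 3.5
height_3 = 2.75
pos_x_4 = 5
pos_y_4 = 0.5
pos_z_4 = 5.25
width_4 = 2
height_4 = 2
pos_x_5 = 1.25
pos_y_5 = 4.25
pos_z_5 = 1
depth_5 = 1.75
height_5 = 2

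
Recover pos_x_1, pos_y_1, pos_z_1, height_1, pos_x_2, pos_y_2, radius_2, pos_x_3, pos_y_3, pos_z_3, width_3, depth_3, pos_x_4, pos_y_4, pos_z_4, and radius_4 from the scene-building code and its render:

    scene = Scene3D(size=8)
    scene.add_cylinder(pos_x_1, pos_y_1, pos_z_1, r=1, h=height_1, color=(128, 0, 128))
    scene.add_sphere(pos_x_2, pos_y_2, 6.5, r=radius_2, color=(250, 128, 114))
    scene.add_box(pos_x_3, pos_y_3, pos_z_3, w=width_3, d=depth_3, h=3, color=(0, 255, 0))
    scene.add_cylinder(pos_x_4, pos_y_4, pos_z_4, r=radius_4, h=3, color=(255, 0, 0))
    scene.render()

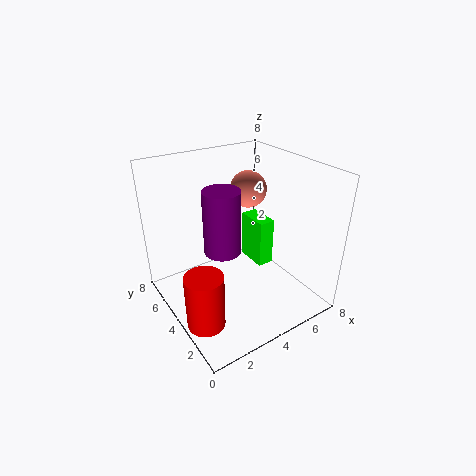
pos_x_1 = 3
pos_y_1 = 4
pos_z_1 = 3.5
height_1 = 3.5
pos_x_2 = 5
pos_y_2 = 4.5
radius_2 = 1
pos_x_3 = 6
pos_y_3 = 4.5
pos_z_3 = 1
width_3 = 1
depth_3 = 2
pos_x_4 = 1
pos_y_4 = 2.5
pos_z_4 = 0.5
radius_4 = 1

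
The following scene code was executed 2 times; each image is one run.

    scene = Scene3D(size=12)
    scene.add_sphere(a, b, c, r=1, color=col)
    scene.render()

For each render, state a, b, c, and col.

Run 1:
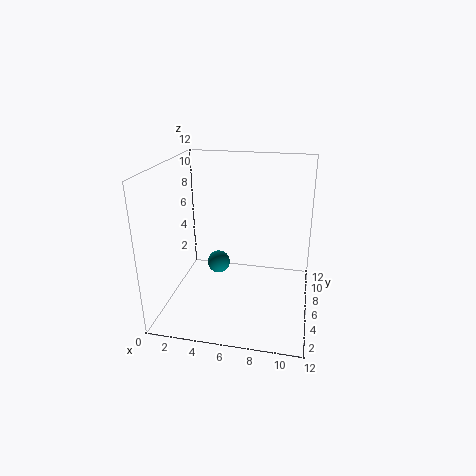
a = 4
b = 7
c = 3
col = 'teal'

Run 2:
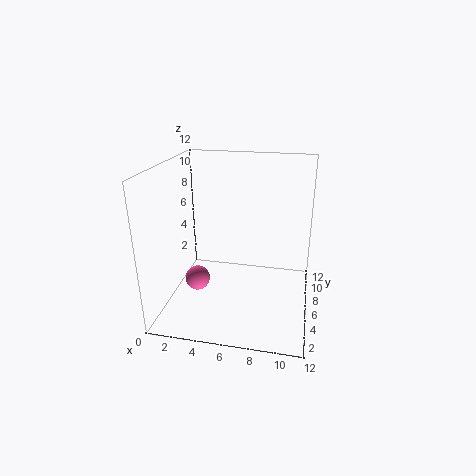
a = 3
b = 4
c = 3
col = 'hotpink'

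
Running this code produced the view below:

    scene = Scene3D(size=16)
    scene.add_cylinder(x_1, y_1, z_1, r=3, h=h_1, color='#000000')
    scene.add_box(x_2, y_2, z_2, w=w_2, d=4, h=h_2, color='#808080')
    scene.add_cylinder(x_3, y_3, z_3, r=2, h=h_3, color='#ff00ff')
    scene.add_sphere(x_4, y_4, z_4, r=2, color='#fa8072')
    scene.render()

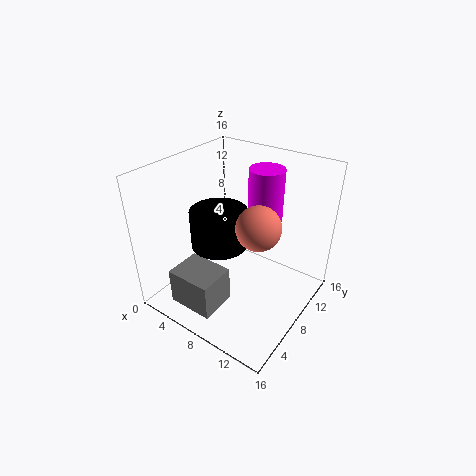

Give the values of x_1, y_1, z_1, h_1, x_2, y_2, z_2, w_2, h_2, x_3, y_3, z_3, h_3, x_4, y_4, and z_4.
x_1 = 7; y_1 = 6; z_1 = 8; h_1 = 4; x_2 = 4; y_2 = 1; z_2 = 2; w_2 = 5; h_2 = 4; x_3 = 9; y_3 = 12; z_3 = 9; h_3 = 6; x_4 = 13; y_4 = 4; z_4 = 13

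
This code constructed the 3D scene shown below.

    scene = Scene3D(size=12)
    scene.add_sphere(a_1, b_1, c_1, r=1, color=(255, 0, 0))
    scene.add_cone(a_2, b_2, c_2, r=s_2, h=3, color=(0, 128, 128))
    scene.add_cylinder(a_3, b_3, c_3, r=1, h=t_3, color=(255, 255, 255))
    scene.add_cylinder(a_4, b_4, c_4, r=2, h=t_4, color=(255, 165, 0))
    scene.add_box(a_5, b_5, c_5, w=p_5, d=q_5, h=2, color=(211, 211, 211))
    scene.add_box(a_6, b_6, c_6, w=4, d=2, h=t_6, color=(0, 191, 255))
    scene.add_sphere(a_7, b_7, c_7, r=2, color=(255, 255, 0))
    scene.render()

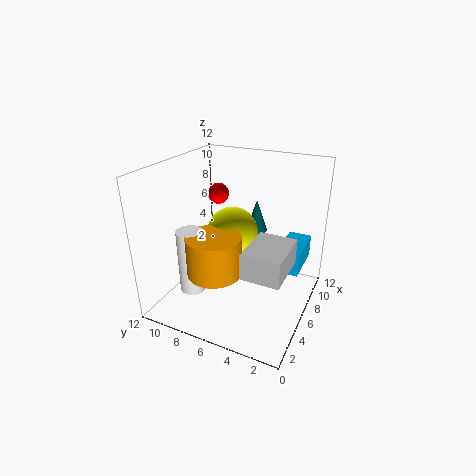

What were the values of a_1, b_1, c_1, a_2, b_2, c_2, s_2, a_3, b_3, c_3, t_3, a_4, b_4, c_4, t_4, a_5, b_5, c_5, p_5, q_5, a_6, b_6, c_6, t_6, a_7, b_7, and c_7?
a_1 = 10
b_1 = 10
c_1 = 8
a_2 = 10
b_2 = 6
c_2 = 5
s_2 = 1
a_3 = 2
b_3 = 8
c_3 = 3
t_3 = 5
a_4 = 2
b_4 = 6
c_4 = 5
t_4 = 3
a_5 = 2
b_5 = 1
c_5 = 5
p_5 = 4
q_5 = 3
a_6 = 7
b_6 = 1
c_6 = 3
t_6 = 2
a_7 = 5
b_7 = 6
c_7 = 7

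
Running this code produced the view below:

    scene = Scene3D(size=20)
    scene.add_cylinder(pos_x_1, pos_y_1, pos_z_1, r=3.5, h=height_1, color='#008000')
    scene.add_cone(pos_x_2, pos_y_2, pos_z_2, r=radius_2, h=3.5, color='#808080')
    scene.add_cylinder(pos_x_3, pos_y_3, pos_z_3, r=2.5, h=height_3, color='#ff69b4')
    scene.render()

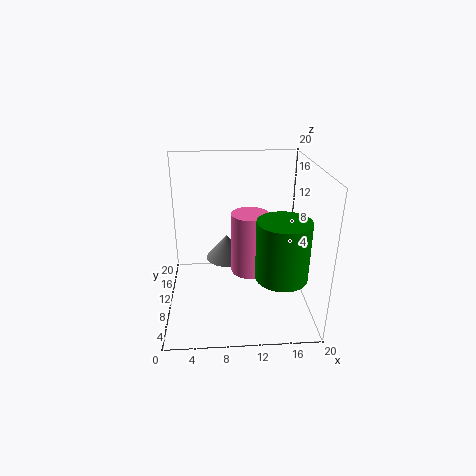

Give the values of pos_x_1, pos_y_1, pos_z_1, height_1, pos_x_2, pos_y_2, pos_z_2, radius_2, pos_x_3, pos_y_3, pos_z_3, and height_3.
pos_x_1 = 15.5; pos_y_1 = 6; pos_z_1 = 6; height_1 = 8; pos_x_2 = 8.5; pos_y_2 = 12; pos_z_2 = 6; radius_2 = 3; pos_x_3 = 11.5; pos_y_3 = 9; pos_z_3 = 5.5; height_3 = 8.5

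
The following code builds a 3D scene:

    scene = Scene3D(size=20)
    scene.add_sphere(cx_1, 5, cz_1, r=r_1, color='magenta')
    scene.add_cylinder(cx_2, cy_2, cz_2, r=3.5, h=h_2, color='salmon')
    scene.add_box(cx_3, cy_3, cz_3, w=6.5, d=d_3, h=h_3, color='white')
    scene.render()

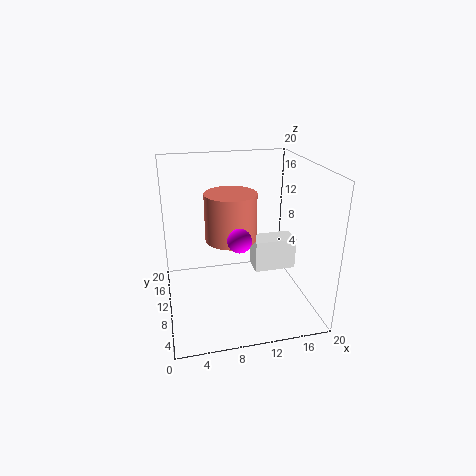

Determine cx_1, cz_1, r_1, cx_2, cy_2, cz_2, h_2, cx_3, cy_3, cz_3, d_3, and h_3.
cx_1 = 9; cz_1 = 12; r_1 = 1.5; cx_2 = 9; cy_2 = 10; cz_2 = 10; h_2 = 6.5; cx_3 = 13.5; cy_3 = 12.5; cz_3 = 2.5; d_3 = 3.5; h_3 = 5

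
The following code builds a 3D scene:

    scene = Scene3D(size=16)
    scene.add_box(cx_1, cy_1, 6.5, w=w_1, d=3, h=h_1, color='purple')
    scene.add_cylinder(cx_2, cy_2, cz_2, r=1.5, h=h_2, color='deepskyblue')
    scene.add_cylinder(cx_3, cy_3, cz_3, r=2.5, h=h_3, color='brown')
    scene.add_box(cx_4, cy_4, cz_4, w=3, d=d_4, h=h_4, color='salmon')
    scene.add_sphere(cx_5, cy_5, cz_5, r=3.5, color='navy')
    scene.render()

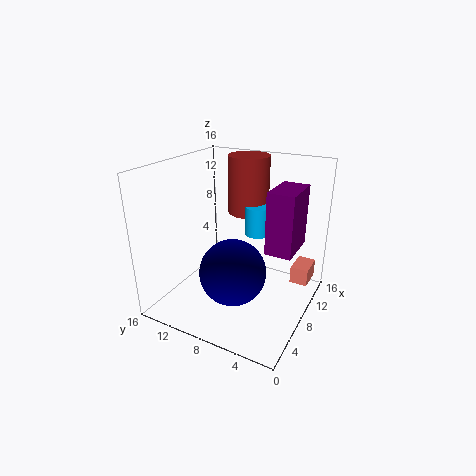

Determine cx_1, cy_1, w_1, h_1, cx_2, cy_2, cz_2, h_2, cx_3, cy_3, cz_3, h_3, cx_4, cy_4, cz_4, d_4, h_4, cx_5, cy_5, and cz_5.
cx_1 = 8.5
cy_1 = 2
w_1 = 5
h_1 = 7
cx_2 = 12
cy_2 = 7.5
cz_2 = 7
h_2 = 3.5
cx_3 = 13.5
cy_3 = 9.5
cz_3 = 9
h_3 = 7
cx_4 = 10.5
cy_4 = 0.5
cz_4 = 2.5
d_4 = 2
h_4 = 2
cx_5 = 5
cy_5 = 7
cz_5 = 5.5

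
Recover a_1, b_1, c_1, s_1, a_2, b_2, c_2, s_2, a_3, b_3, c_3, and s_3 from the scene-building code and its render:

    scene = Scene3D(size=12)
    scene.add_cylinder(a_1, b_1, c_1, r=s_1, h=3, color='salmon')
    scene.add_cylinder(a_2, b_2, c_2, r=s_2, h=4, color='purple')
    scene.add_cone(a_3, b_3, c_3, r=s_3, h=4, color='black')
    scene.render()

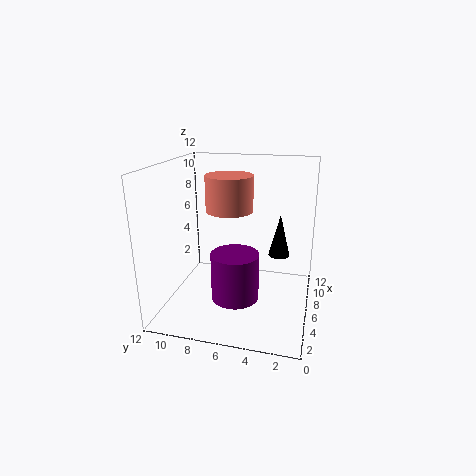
a_1 = 7
b_1 = 7
c_1 = 8
s_1 = 2
a_2 = 5
b_2 = 6
c_2 = 1
s_2 = 2
a_3 = 10
b_3 = 3
c_3 = 3
s_3 = 1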